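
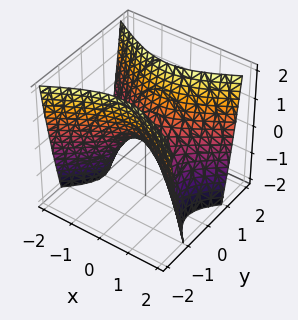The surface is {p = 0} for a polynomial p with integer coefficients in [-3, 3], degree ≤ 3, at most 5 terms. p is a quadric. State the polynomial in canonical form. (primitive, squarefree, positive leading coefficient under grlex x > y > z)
x^2 - 2*y^2 + z

First, the degree is 2 — a hyperbolic paraboloid; a quadric.
Then, symmetries: mirror symmetry y ↦ −y ⇒ only even powers of y; it's symmetric under x → −x, forcing even powers of x.
Then, observable constraints: it crosses the z-axis at the gridline z = 0; it meets the x-axis at x = 0 (among the integer gridlines); it crosses the y-axis at the gridline y = 0.
Finally, solving for integer coefficients yields p as stated.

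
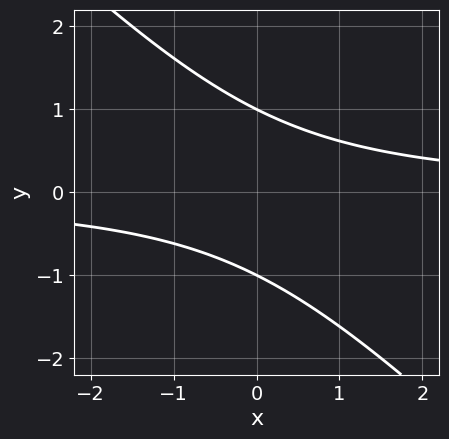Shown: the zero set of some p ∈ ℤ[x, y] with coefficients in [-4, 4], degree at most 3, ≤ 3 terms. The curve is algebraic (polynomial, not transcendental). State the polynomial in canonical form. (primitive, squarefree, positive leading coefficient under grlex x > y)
First, the degree is 2 — a generic line meets the curve in up to 2 points.
Next, checking where it meets the axes: the y-axis gridline crossings are at y ∈ {-1, 1}; it misses every integer gridline on the x-axis.
Finally, solving for integer coefficients yields p as stated.

x*y + y^2 - 1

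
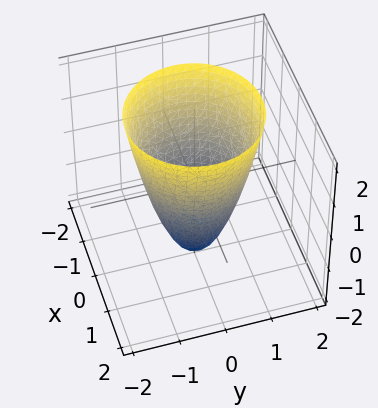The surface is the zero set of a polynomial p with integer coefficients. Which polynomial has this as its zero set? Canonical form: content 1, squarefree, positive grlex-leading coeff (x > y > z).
1. The degree is 2 — no degree-1 surface has this shape.
2. Symmetry: every cross-section ⟂ z is a circle, so x, y appear only via x² + y².
3. From the axis intercepts and sections: a circular section at z = 1 has radius between 1 and 2; among the integer gridlines, it crosses the y-axis at y ∈ {-1, 1}.
4. Assembling these constraints gives the stated polynomial.

2*x^2 + 2*y^2 - z - 2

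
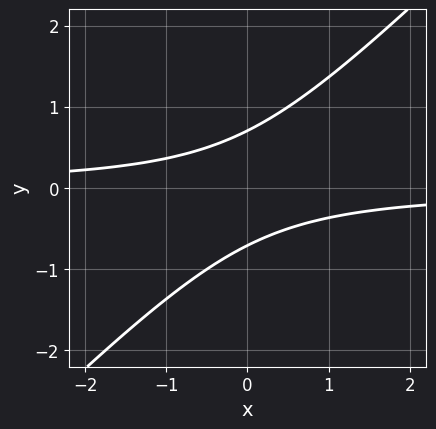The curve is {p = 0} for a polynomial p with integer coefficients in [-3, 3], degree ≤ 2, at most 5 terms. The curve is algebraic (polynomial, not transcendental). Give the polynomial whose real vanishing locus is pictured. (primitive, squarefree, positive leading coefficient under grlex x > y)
2*x*y - 2*y^2 + 1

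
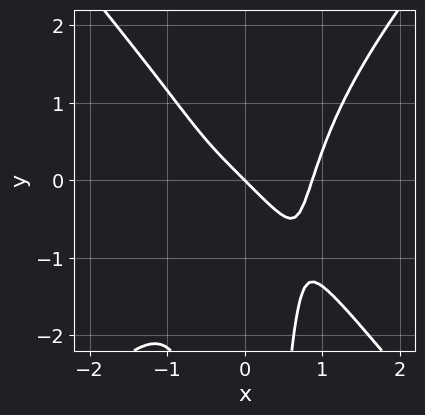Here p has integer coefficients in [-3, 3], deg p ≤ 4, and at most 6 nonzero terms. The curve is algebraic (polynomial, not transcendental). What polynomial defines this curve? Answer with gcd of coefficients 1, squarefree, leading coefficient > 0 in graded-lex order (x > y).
deg p = 4.
Observable constraints: it crosses the x-axis at the gridline x = 0; it meets the y-axis at y = 0 (among the integer gridlines).
Together with the visible shape, these determine p as stated.

3*x^4 - 2*x^2*y^2 - 2*x - 2*y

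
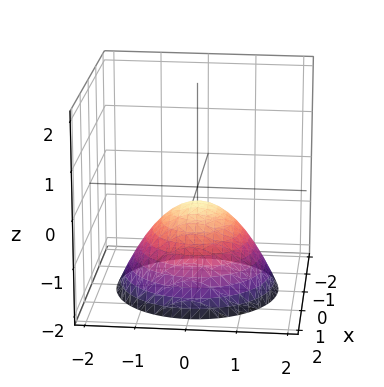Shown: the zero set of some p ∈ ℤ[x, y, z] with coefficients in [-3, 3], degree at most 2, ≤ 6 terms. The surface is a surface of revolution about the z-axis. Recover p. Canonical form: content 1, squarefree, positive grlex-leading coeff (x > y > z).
First, deg p = 2. The shape is more complex than any degree-1 surface.
Next, symmetries: rotational symmetry about the z-axis ⇒ p depends on x, y only through x² + y².
Next, from the visible intercepts: it misses every integer gridline on the y-axis; a circular section at z = -1 has radius exactly 1; the surface avoids every integer x-axis point in the box.
Finally, the integer polynomial consistent with all of this is the stated p.

2*x^2 + 2*y^2 + 3*z + 1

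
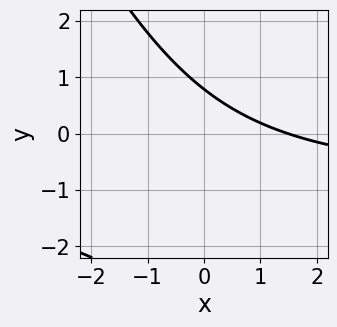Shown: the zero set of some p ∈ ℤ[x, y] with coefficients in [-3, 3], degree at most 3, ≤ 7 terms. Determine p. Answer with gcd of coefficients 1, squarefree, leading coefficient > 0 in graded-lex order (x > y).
2*x*y + y^2 + 2*x + 3*y - 3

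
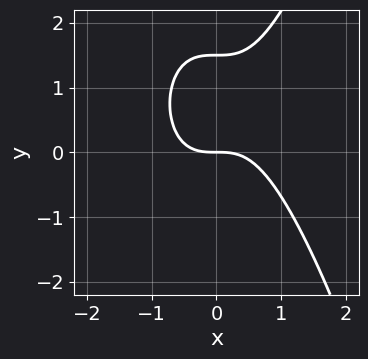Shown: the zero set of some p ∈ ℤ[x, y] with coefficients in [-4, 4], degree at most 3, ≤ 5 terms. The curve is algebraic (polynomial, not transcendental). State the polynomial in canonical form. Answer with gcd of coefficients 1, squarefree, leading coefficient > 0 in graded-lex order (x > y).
3*x^3 - 2*y^2 + 3*y

1. Degree: the shape is more complex than any degree-2 curve, so deg p = 3.
2. From the visible intercepts: it crosses the y-axis at the gridline y = 0; it meets the x-axis at x = 0 (among the integer gridlines).
3. The integer polynomial consistent with all of this is the stated p.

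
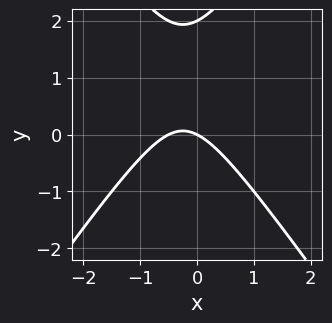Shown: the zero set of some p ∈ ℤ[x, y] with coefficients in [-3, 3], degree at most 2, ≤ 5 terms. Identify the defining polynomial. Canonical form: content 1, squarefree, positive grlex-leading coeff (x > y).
2*x^2 - y^2 + x + 2*y

deg p = 2. No degree-1 curve has this shape.
From the visible intercepts: it crosses the x-axis at the gridline x = 0; among the integer gridlines, it crosses the y-axis at y ∈ {0, 2}.
Assembling these constraints gives the stated polynomial.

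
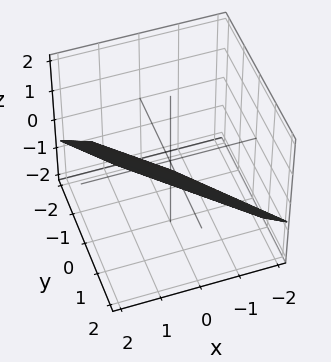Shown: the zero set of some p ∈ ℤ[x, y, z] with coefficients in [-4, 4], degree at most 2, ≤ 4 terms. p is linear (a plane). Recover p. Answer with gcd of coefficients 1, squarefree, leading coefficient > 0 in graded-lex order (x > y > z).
The degree is 1 — the surface is flat (a plane).
The integer polynomial consistent with all of this is the stated p.

3*x + 3*y - 3*z - 2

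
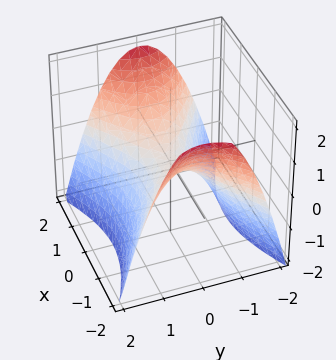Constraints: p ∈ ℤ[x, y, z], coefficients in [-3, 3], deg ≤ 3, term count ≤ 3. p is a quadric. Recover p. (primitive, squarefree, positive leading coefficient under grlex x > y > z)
(a) The degree is 2 — a hyperbolic paraboloid; a quadric.
(b) Symmetries: the y ↦ −y reflection is a symmetry, so y appears only in even powers; the x ↦ −x reflection is a symmetry, so x appears only in even powers.
(c) Reading off the gridlines: it meets the z-axis at z = 0 (among the integer gridlines); it crosses the x-axis at the gridline x = 0; it crosses the y-axis at the gridline y = 0.
(d) The integer polynomial consistent with all of this is the stated p.

x^2 - 2*y^2 - 2*z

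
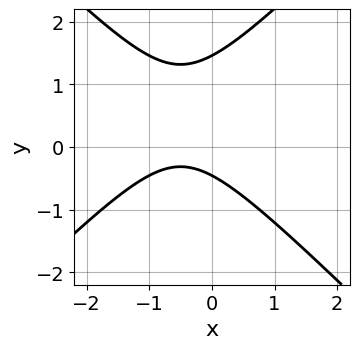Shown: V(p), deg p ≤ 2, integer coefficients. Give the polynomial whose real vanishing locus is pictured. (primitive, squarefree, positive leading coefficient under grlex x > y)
3*x^2 - 3*y^2 + 3*x + 3*y + 2

First, the degree is 2 — the shape is more complex than any degree-1 curve.
Then, from the axis intercepts and sections: the curve avoids every integer x-axis point in the box.
Finally, together with the visible shape, these determine p as stated.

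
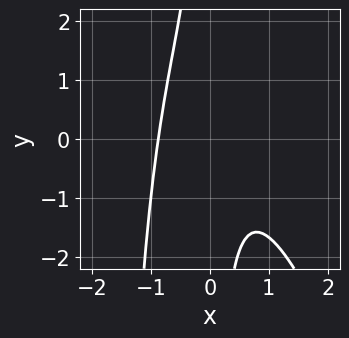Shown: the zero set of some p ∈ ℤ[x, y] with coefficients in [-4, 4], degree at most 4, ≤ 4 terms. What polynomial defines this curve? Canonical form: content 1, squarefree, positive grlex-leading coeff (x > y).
(a) The degree is 3 — no degree-2 curve has this shape.
(b) Checking where it meets the axes: no y-intercept at any integer in the box.
(c) The integer polynomial consistent with all of this is the stated p.

3*x^3 + x^2*y + 2*x*y + 2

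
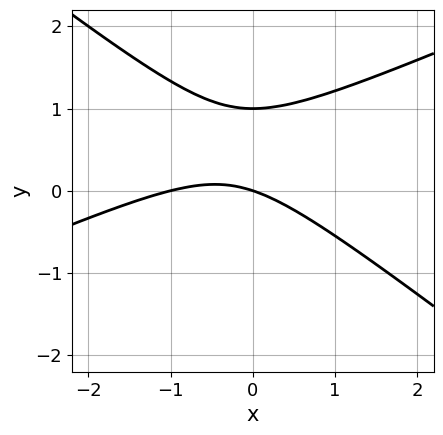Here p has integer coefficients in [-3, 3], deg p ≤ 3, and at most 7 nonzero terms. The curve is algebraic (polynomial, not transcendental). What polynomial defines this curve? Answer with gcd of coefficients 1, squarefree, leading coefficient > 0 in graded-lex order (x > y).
x^2 - x*y - 3*y^2 + x + 3*y

1. The degree is 2 — no degree-1 curve has this shape.
2. Checking where it meets the axes: the y-axis gridline crossings are at y ∈ {0, 1}; among the integer gridlines, it crosses the x-axis at x ∈ {-1, 0}.
3. The integer polynomial consistent with all of this is the stated p.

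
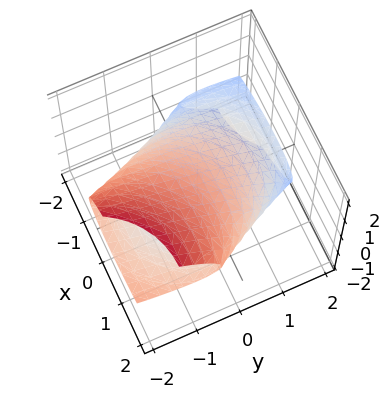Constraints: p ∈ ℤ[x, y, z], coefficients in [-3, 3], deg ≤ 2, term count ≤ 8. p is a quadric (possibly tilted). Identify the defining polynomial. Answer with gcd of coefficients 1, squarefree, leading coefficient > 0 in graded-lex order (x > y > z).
x^2 - 2*x*z + y^2 + 3*y*z + 3*z^2 - 2

1. deg p = 2. No degree-1 surface has this shape.
2. Matching integer coefficients to the picture gives p.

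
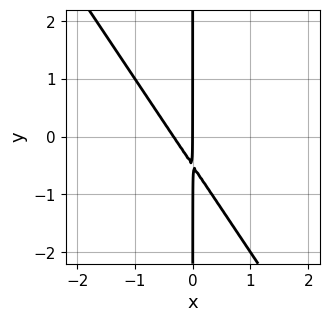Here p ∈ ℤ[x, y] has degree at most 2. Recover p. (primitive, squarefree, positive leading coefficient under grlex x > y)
3*x^2 + 2*x*y + x

1. deg p = 2. A generic line meets the curve in up to 2 points.
2. Against the integer gridlines: one x-axis crossing is at x = 0; every point of the y-axis in the box is on the curve.
3. The integer polynomial consistent with all of this is the stated p.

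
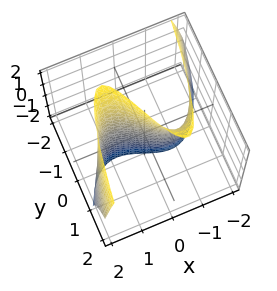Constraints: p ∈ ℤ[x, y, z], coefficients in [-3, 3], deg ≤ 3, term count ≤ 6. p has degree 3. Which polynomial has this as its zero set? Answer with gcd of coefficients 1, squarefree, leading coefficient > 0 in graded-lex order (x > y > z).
x^3 + y*z - 2*x - 3*y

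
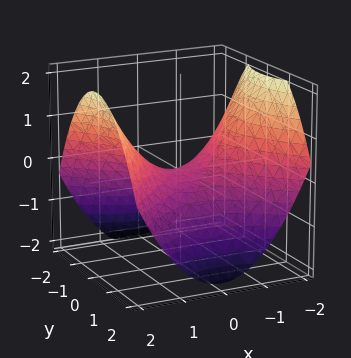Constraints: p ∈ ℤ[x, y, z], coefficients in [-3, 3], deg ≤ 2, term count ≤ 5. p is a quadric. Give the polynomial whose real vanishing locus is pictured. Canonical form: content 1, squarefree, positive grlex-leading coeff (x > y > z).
x^2 - y^2 - 2*z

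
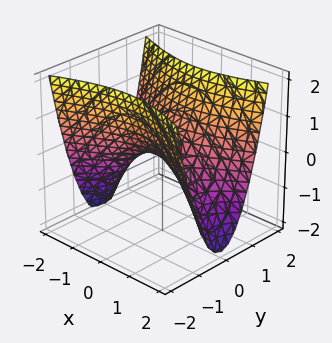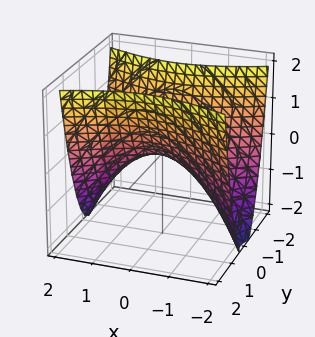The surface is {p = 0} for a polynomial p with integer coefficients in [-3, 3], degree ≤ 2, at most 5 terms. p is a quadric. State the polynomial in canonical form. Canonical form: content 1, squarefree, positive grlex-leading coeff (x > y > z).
x^2 - 3*y^2 + 2*z

(a) Degree: a saddle surface; a quadric, so deg p = 2.
(b) Symmetries: it's symmetric under y → −y, forcing even powers of y; mirror symmetry x ↦ −x ⇒ only even powers of x.
(c) Reading off the gridlines: one x-axis crossing is at x = 0; it meets the y-axis at y = 0 (among the integer gridlines); it crosses the z-axis at the gridline z = 0.
(d) Fitting integer coefficients to these (and the overall shape) gives p.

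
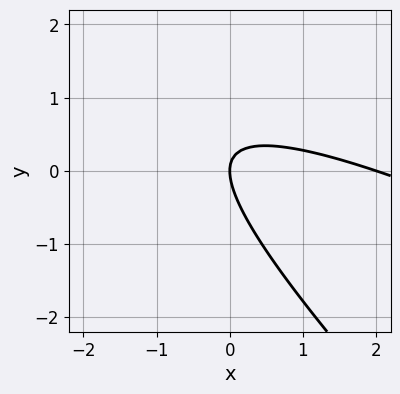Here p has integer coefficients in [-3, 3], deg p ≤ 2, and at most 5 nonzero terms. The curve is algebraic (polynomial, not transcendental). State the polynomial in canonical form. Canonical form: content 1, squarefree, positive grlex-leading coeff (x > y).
x^2 + 3*x*y + 2*y^2 - 2*x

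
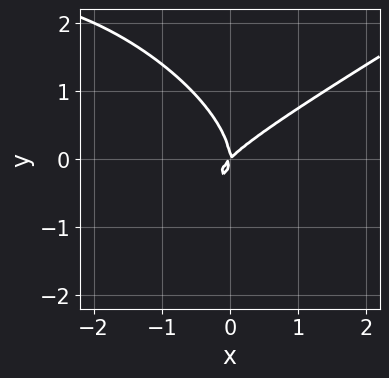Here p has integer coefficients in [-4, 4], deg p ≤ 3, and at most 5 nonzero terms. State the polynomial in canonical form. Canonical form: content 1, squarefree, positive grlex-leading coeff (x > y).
1. Degree: no degree-2 curve has this shape, so deg p = 3.
2. Reading off the gridlines: one x-axis crossing is at x = 0; it crosses the y-axis at the gridline y = 0.
3. Assembling these constraints gives the stated polynomial.

x^3 - x*y^2 - 3*y^3 + 3*x^2 - 3*x*y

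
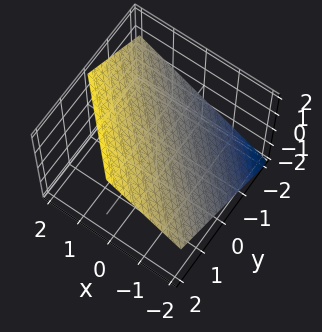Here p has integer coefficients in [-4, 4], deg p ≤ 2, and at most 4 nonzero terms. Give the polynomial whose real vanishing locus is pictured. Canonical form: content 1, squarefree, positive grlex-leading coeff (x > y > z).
2*x + 2*y - 3*z + 2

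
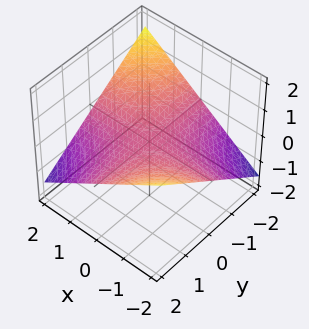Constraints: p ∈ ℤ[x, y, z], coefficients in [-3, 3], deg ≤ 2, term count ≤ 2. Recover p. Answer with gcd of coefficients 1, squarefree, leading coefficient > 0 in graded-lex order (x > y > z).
x*y + 3*z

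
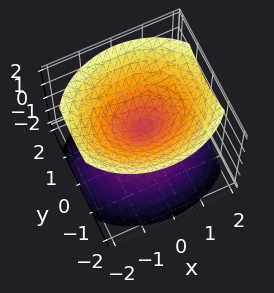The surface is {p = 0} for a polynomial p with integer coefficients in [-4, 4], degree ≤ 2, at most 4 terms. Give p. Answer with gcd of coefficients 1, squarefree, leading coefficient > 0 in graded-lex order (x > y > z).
2*x^2 + 3*y^2 - 3*z^2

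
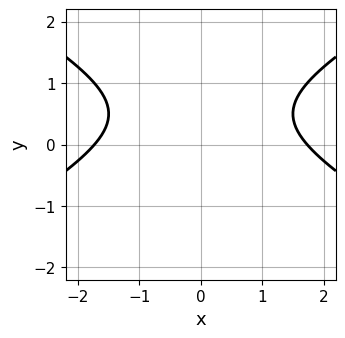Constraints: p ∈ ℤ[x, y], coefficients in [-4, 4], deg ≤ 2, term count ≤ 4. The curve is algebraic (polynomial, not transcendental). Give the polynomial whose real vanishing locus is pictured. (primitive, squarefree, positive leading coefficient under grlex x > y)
1. deg p = 2.
2. Symmetries: mirror symmetry x ↦ −x ⇒ only even powers of x.
3. From the visible intercepts: it misses every integer gridline on the y-axis.
4. Matching integer coefficients to the picture gives p.

x^2 - 3*y^2 + 3*y - 3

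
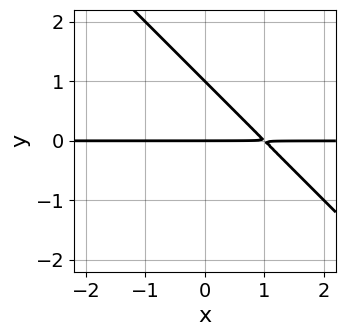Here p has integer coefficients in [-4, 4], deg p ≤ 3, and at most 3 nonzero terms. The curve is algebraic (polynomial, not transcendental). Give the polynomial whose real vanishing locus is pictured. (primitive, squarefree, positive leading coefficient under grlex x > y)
x*y + y^2 - y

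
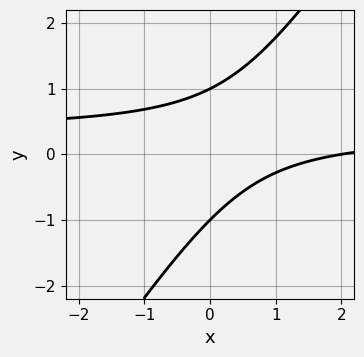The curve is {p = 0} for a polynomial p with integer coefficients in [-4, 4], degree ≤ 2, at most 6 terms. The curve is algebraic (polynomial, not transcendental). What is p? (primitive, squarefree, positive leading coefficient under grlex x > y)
deg p = 2. The shape is more complex than any degree-1 curve.
From the axis intercepts and sections: one x-axis crossing is at x = 2; among the integer gridlines, it crosses the y-axis at y ∈ {-1, 1}.
Fitting integer coefficients to these (and the overall shape) gives p.

3*x*y - 2*y^2 - x + 2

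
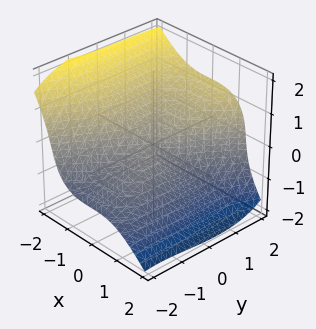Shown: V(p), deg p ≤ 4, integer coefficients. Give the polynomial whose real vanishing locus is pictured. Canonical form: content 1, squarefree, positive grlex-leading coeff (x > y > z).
3*x^3 - y^3 + y^2*z + 3*z^3 - y*z

First, deg p = 3. The shape is more complex than any degree-2 surface.
Next, from the visible intercepts: it crosses the x-axis at the gridline x = 0; one y-axis crossing is at y = 0.
Finally, together with the visible shape, these determine p as stated.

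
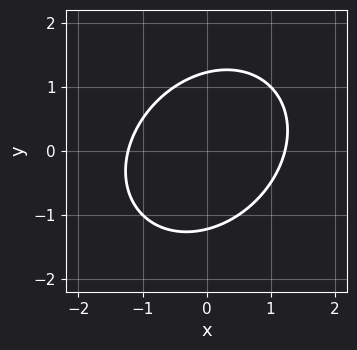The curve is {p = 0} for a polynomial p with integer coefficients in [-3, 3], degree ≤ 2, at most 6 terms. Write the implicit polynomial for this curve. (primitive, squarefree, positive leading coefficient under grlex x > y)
(a) deg p = 2. A generic line meets the curve in up to 2 points.
(b) Solving for integer coefficients yields p as stated.

2*x^2 - x*y + 2*y^2 - 3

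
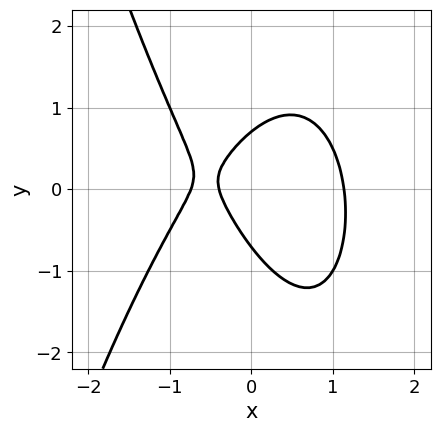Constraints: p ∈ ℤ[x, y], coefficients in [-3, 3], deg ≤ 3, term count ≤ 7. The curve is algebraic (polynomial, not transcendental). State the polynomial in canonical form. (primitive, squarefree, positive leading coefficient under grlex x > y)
The degree is 3 — a generic line meets the curve in up to 3 points.
The integer polynomial consistent with all of this is the stated p.

3*x^3 + x*y + 2*y^2 - 3*x - 1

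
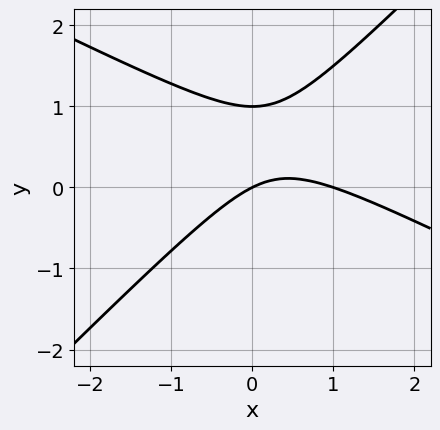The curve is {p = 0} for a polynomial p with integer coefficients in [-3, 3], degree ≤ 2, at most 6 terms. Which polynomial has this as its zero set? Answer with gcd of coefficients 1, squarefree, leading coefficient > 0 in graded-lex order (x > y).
(a) Degree: the shape is more complex than any degree-1 curve, so deg p = 2.
(b) From the axis intercepts and sections: the x-axis gridline crossings are at x ∈ {0, 1}; among the integer gridlines, it crosses the y-axis at y ∈ {0, 1}.
(c) Together with the visible shape, these determine p as stated.

x^2 + x*y - 2*y^2 - x + 2*y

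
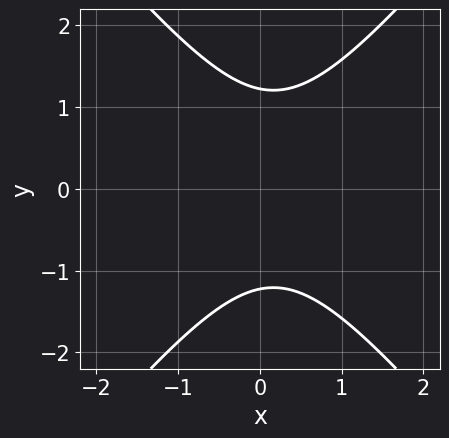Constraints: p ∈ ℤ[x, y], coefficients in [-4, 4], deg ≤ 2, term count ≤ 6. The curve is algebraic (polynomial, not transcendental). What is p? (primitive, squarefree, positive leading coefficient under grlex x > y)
3*x^2 - 2*y^2 - x + 3

(a) deg p = 2. The shape is more complex than any degree-1 curve.
(b) Symmetries: it's symmetric under y → −y, forcing even powers of y.
(c) From the visible intercepts: the curve avoids every integer x-axis point in the box.
(d) Putting this together gives p.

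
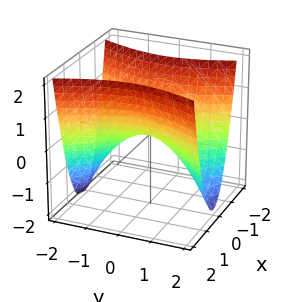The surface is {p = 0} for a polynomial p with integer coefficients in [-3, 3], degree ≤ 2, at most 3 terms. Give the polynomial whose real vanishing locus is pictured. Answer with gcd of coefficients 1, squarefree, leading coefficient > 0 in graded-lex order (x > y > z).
1. The degree is 2 — a hyperbolic paraboloid; a quadric.
2. Symmetries: the y ↦ −y reflection is a symmetry, so y appears only in even powers; it's symmetric under x → −x, forcing even powers of x.
3. From the axis intercepts and sections: it meets the z-axis at z = 0 (among the integer gridlines); it meets the y-axis at y = 0 (among the integer gridlines); one x-axis crossing is at x = 0.
4. Putting this together gives p.

3*x^2 - y^2 - 2*z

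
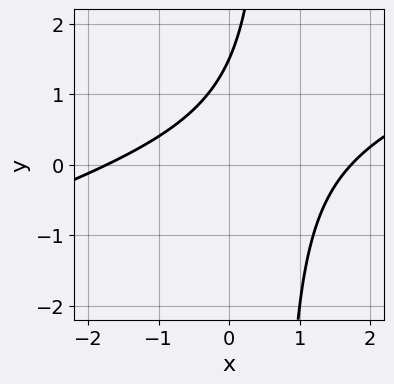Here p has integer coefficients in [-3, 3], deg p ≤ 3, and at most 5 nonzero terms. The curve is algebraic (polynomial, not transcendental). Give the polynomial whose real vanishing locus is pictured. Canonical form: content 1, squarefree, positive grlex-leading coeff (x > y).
First, degree: a generic line meets the curve in up to 2 points, so deg p = 2.
Finally, matching integer coefficients to the picture gives p.

x^2 - 3*x*y + 2*y - 3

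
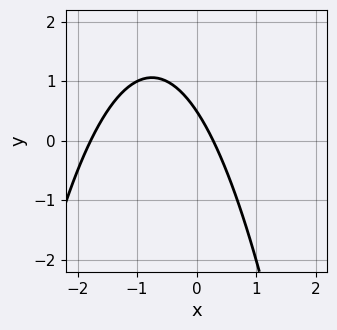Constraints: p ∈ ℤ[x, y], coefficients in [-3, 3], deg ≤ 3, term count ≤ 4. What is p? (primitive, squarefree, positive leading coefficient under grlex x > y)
2*x^2 + 3*x + 2*y - 1

(a) deg p = 2.
(b) The integer polynomial consistent with all of this is the stated p.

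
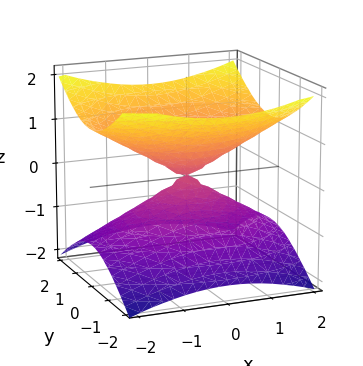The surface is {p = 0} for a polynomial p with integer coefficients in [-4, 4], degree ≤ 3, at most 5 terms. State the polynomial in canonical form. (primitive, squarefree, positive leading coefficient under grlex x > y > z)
x^2 + 2*y^2 - 3*z^2

First, degree: two nappes meeting at a single point; a quadric, so deg p = 2.
Then, symmetries: mirror symmetry x ↦ −x ⇒ only even powers of x; mirror symmetry y ↦ −y ⇒ only even powers of y; mirror symmetry z ↦ −z ⇒ only even powers of z.
Next, checking where it meets the axes: one y-axis crossing is at y = 0; it meets the z-axis at z = 0 (among the integer gridlines); it meets the x-axis at x = 0 (among the integer gridlines).
Finally, fitting integer coefficients to these (and the overall shape) gives p.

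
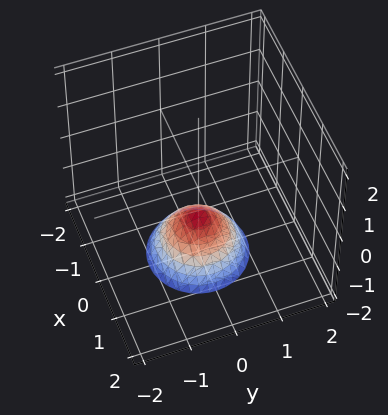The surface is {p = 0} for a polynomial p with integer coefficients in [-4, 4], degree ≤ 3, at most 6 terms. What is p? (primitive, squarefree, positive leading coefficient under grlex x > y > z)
1. The degree is 2 — no degree-1 surface has this shape.
2. Symmetries: the surface is invariant under rotation about z: p = q(x² + y², z).
3. Against the integer gridlines: no y-intercept at any integer in the box; a circular section at z = -2 has radius exactly 1; the surface avoids every integer x-axis point in the box.
4. The integer polynomial consistent with all of this is the stated p.

x^2 + y^2 + z + 1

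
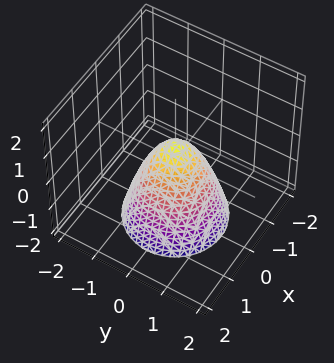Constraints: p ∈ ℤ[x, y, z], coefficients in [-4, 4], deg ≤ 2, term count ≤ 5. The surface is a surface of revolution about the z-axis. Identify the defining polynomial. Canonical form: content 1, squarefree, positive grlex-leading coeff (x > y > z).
3*x^2 + 3*y^2 + 2*z - 1

First, deg p = 2. A generic line meets the surface in up to 2 points.
Next, symmetry: the surface is invariant under rotation about z: p = q(x² + y², z).
Next, against the integer gridlines: a circular section at z = -2 has radius between 1 and 2.
Finally, putting this together gives p.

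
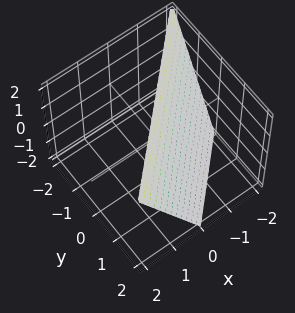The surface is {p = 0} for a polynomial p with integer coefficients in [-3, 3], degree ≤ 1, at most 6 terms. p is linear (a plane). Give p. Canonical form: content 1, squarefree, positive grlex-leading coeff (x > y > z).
1. deg p = 1. The surface is flat (a plane).
2. From the axis intercepts and sections: one x-axis crossing is at x = -1; one z-axis crossing is at z = 2; one y-axis crossing is at y = 1.
3. Solving for integer coefficients yields p as stated.

2*x - 2*y - z + 2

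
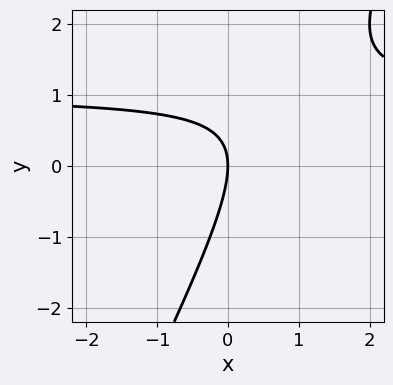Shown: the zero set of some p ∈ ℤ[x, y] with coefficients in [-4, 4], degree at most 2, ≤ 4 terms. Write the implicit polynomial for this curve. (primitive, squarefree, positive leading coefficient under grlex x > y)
2*x*y - y^2 - 2*x

deg p = 2.
Observable constraints: it crosses the y-axis at the gridline y = 0; one x-axis crossing is at x = 0.
Assembling these constraints gives the stated polynomial.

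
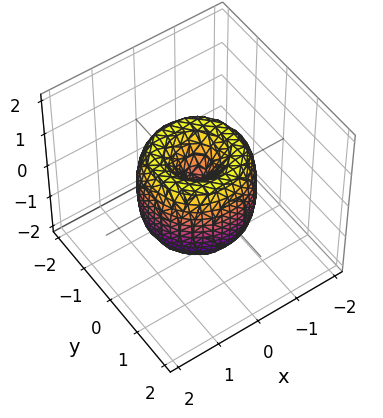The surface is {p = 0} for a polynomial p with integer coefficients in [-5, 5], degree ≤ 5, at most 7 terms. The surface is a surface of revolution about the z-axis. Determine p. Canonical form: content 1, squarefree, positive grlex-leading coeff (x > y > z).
First, the degree is 4 — a generic line meets the surface in up to 4 points.
Then, symmetries: the z-axis is an axis of rotation, so x and y enter only as x² + y².
Then, from the axis intercepts and sections: it crosses the y-axis at the gridline y = 0; a circular section at z = 1 has radius between 0 and 1.
Finally, together with the visible shape, these determine p as stated.

2*x^4 + 4*x^2*y^2 + 2*y^4 - 3*x^2 - 3*y^2 + z^2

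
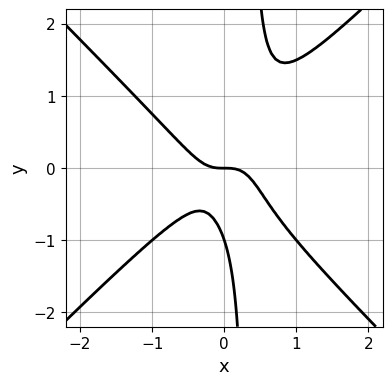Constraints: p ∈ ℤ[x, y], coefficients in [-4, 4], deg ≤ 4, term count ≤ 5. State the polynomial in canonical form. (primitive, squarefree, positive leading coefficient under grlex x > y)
First, degree: a generic line meets the curve in up to 3 points, so deg p = 3.
Then, from the visible intercepts: it crosses the x-axis at the gridline x = 0; the y-axis gridline crossings are at y ∈ {-1, 0}.
Finally, these observations pin down the coefficients.

3*x^3 - 3*x*y^2 + y^2 + y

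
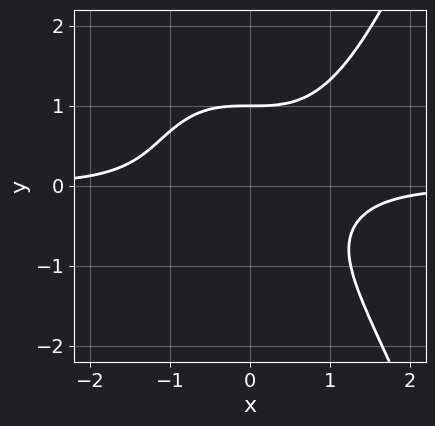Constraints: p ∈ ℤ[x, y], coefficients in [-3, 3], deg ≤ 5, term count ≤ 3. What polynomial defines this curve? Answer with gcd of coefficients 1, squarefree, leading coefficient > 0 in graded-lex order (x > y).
1. The degree is 4 — the shape is more complex than any degree-3 curve.
2. Observable constraints: one y-axis crossing is at y = 1; the curve avoids every integer x-axis point in the box.
3. The integer polynomial consistent with all of this is the stated p.

x^3*y - y^3 + 1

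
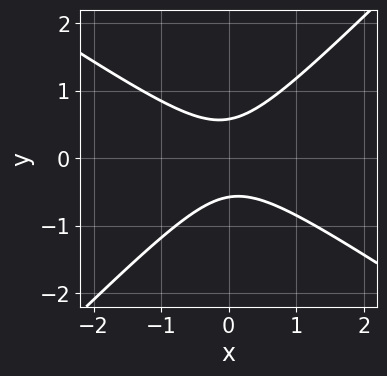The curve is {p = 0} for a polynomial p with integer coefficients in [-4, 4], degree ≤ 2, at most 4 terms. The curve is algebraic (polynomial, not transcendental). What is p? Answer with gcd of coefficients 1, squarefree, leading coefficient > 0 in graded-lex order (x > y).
2*x^2 + x*y - 3*y^2 + 1

1. Degree: the shape is more complex than any degree-1 curve, so deg p = 2.
2. From the visible intercepts: no x-intercept at any integer in the box.
3. Fitting integer coefficients to these (and the overall shape) gives p.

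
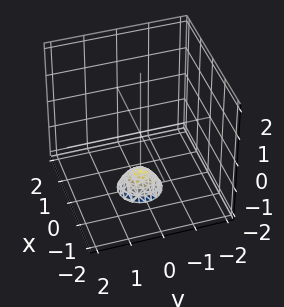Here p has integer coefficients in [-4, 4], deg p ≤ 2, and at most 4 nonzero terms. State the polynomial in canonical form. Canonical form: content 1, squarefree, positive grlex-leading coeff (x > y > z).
3*x^2 + 3*y^2 + 2*z + 3

First, degree: a generic line meets the surface in up to 2 points, so deg p = 2.
Then, by symmetry, the surface is invariant under rotation about z: p = q(x² + y², z).
Then, from the axis intercepts and sections: a circular section at z = -2 has radius between 0 and 1; it misses every integer gridline on the y-axis.
Finally, putting this together gives p.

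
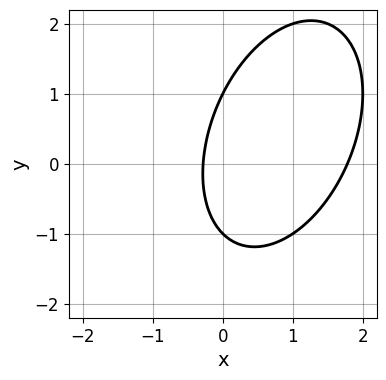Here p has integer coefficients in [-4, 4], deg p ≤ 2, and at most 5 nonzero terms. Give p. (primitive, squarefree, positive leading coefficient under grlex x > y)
2*x^2 - x*y + y^2 - 3*x - 1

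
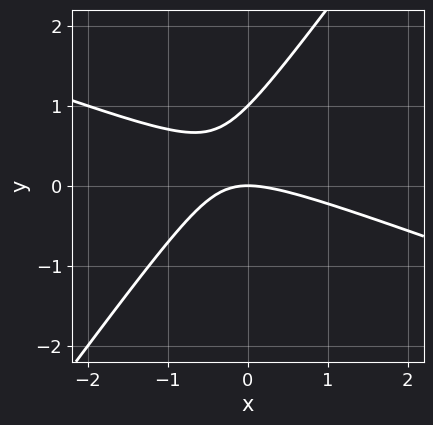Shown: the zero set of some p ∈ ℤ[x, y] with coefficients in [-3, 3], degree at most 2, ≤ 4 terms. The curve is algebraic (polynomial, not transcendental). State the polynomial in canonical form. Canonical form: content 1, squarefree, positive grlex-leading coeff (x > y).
First, deg p = 2. A generic line meets the curve in up to 2 points.
Then, against the integer gridlines: among the integer gridlines, it crosses the y-axis at y ∈ {0, 1}; one x-axis crossing is at x = 0.
Finally, solving for integer coefficients yields p as stated.

x^2 + 2*x*y - 2*y^2 + 2*y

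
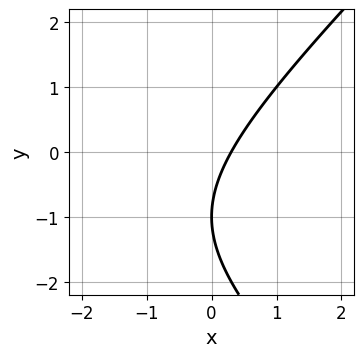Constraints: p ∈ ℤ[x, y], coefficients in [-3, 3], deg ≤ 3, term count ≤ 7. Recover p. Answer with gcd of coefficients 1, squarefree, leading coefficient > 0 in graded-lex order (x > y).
The degree is 2 — a generic line meets the curve in up to 2 points.
Checking where it meets the axes: one y-axis crossing is at y = -1.
The integer polynomial consistent with all of this is the stated p.

x^2 - y^2 + 3*x - 2*y - 1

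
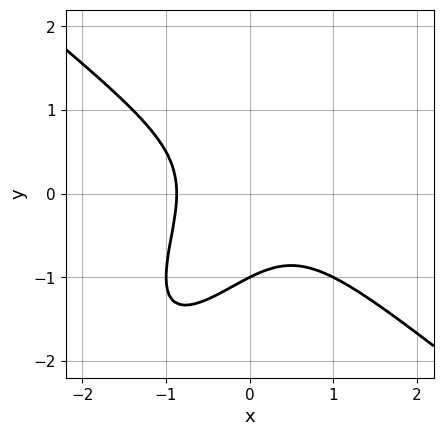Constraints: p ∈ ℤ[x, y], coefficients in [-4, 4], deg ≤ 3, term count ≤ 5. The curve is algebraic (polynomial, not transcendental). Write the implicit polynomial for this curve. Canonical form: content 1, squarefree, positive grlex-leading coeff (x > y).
3*x^3 - 3*x*y^2 + 2*y^3 + 2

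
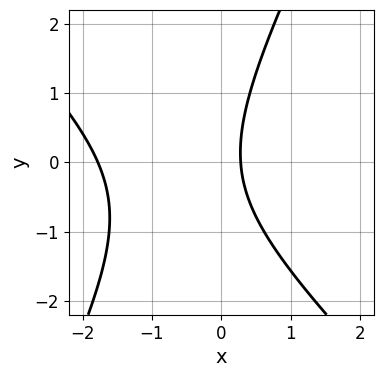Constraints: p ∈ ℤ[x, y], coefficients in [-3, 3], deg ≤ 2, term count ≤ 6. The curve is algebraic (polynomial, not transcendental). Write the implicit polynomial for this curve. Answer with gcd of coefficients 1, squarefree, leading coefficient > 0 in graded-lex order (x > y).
2*x^2 + x*y - y^2 + 3*x - 1

1. deg p = 2. A generic line meets the curve in up to 2 points.
2. From the axis intercepts and sections: it misses every integer gridline on the y-axis.
3. Solving for integer coefficients yields p as stated.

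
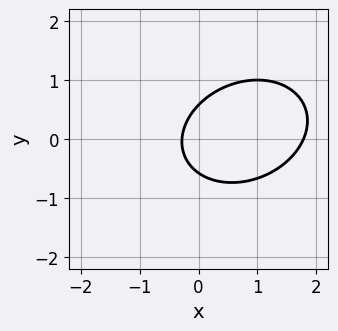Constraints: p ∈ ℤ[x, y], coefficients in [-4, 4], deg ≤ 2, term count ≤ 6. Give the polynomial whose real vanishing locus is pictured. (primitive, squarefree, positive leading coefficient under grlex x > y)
Degree: a generic line meets the curve in up to 2 points, so deg p = 2.
Matching integer coefficients to the picture gives p.

2*x^2 - x*y + 3*y^2 - 3*x - 1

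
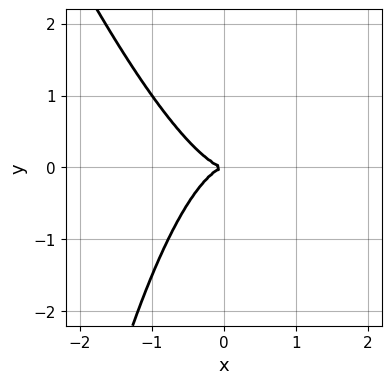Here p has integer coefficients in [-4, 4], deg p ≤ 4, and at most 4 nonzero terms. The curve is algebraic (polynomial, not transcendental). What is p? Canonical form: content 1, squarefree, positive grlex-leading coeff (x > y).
3*x^3 + x^2*y + 2*y^2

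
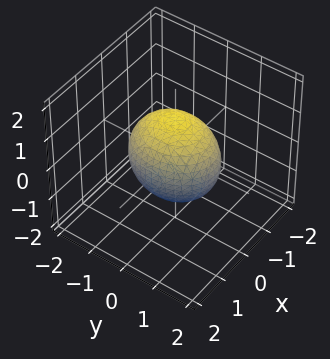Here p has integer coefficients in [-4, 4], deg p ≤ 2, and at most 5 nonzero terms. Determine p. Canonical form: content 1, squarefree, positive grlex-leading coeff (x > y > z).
3*x^2 + 2*y^2 + 2*z^2 - 3

Degree: bounded and convex; a quadric, so deg p = 2.
Symmetries: mirror symmetry z ↦ −z ⇒ only even powers of z; the x ↦ −x reflection is a symmetry, so x appears only in even powers; it's symmetric under y → −y, forcing even powers of y.
Reading off the gridlines: the x-axis gridline crossings are at x ∈ {-1, 1}.
The integer polynomial consistent with all of this is the stated p.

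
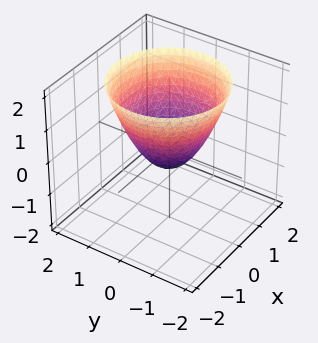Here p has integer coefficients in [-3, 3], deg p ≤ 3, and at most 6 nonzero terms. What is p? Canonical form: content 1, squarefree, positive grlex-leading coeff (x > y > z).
2*x^2 + 2*y^2 - 2*z - 1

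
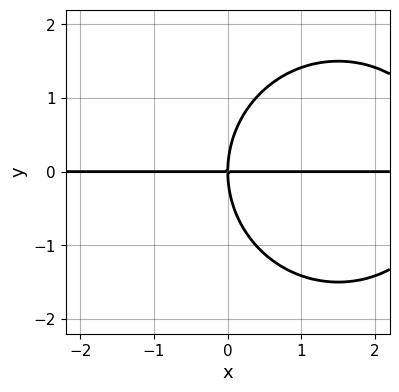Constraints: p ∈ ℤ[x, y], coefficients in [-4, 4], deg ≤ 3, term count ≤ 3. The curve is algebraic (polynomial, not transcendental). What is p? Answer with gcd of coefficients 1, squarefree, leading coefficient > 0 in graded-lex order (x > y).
x^2*y + y^3 - 3*x*y

1. deg p = 3. A generic line meets the curve in up to 3 points.
2. From the visible intercepts: it crosses the y-axis at the gridline y = 0; the visible x-axis segment lies entirely on the curve.
3. Solving for integer coefficients yields p as stated.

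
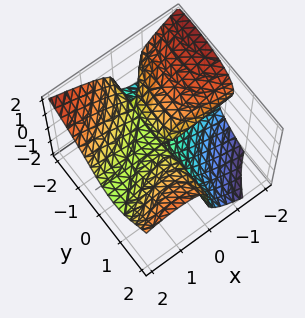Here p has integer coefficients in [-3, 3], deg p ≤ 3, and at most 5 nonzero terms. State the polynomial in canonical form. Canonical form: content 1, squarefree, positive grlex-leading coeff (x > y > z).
First, deg p = 3.
Then, from the axis intercepts and sections: one z-axis crossing is at z = 0; every point of the y-axis in the box is on the surface; the visible x-axis segment lies entirely on the surface.
Finally, these observations pin down the coefficients.

2*x^2*y - 2*x*y^2 + 3*z^3 - 2*x*y + 3*x*z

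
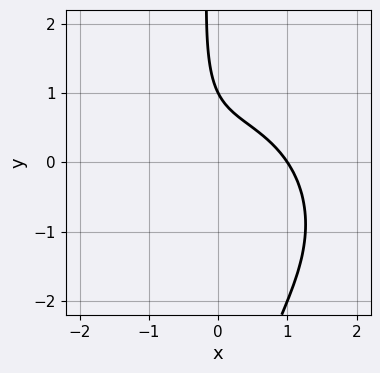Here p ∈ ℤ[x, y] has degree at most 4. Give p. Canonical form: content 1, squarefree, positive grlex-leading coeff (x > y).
x^3 + x*y^2 + x*y + y - 1

1. Degree: no degree-2 curve has this shape, so deg p = 3.
2. Against the integer gridlines: it meets the y-axis at y = 1 (among the integer gridlines); it crosses the x-axis at the gridline x = 1.
3. Together with the visible shape, these determine p as stated.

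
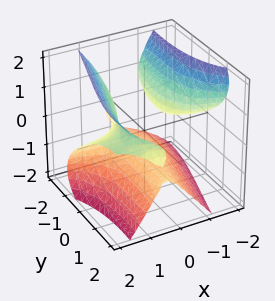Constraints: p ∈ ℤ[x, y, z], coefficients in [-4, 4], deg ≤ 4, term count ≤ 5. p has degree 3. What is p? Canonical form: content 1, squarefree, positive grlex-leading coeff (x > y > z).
First, the picture has 2 separate pieces. They look like related sheets of one shape, so recover p as a whole.
Then, deg p = 3. No degree-2 surface has this shape.
Then, from the visible intercepts: the surface avoids every integer y-axis point in the box; no x-intercept at any integer in the box.
Finally, the integer polynomial consistent with all of this is the stated p.

2*x^2*y - 3*x^2*z - x*y^2 + 2*z^3 + 1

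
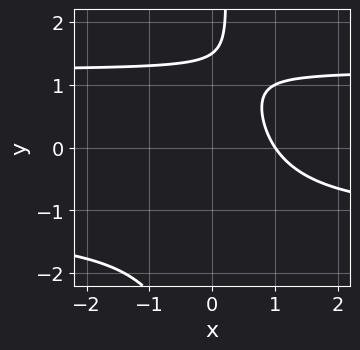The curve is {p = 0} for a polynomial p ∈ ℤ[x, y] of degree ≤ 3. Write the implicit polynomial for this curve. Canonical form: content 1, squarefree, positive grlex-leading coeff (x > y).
(a) deg p = 3.
(b) Reading off the gridlines: it crosses the x-axis at the gridline x = 1.
(c) Together with the visible shape, these determine p as stated.

2*x*y^2 - 3*x - 2*y + 3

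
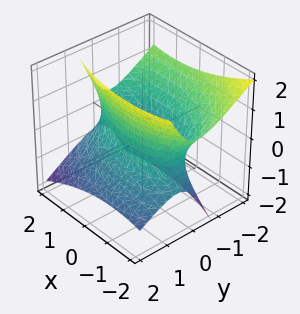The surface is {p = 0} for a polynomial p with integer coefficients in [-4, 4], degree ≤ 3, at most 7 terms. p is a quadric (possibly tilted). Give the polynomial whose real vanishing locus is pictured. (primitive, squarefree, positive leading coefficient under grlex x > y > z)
x^2 + x*y + 3*y^2 + 3*y*z - 2*z^2 - 3

First, degree: a generic line meets the surface in up to 2 points, so deg p = 2.
Then, against the integer gridlines: the surface avoids every integer z-axis point in the box; among the integer gridlines, it crosses the y-axis at y ∈ {-1, 1}.
Finally, together with the visible shape, these determine p as stated.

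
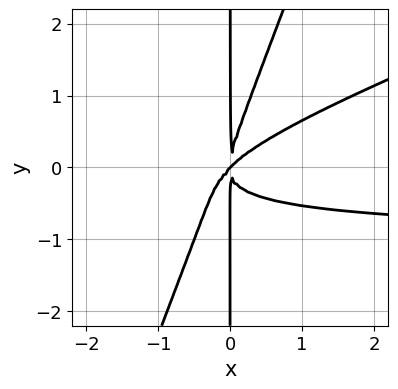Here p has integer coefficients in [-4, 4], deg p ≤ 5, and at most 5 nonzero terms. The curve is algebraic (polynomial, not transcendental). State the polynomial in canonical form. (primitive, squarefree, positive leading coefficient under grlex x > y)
(a) The degree is 4 — no degree-3 curve has this shape.
(b) Observable constraints: the visible y-axis segment lies entirely on the curve; it crosses the x-axis at the gridline x = 0.
(c) Matching integer coefficients to the picture gives p.

x^3*y - 3*x^2*y^2 + x*y^3 + x^3 - x^2*y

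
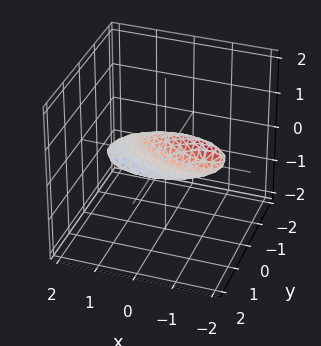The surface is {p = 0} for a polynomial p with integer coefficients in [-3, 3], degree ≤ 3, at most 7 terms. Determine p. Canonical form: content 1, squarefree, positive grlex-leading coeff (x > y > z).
x^2 + 2*x*y + 2*x*z + 3*y^2 + 3*z^2 - 1

First, the degree is 2 — a generic line meets the surface in up to 2 points.
Next, observable constraints: among the integer gridlines, it crosses the x-axis at x ∈ {-1, 1}.
Finally, fitting integer coefficients to these (and the overall shape) gives p.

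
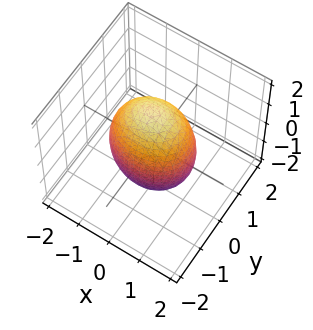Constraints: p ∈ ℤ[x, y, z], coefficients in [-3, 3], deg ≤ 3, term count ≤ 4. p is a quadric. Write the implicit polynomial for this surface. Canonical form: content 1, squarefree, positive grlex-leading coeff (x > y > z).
2*x^2 + 3*y^2 + z^2 - 3

The degree is 2 — bounded and convex; a quadric.
Symmetries: it's symmetric under x → −x, forcing even powers of x; it's symmetric under y → −y, forcing even powers of y; it's symmetric under z → −z, forcing even powers of z.
Reading off the gridlines: the y-axis gridline crossings are at y ∈ {-1, 1}.
Fitting integer coefficients to these (and the overall shape) gives p.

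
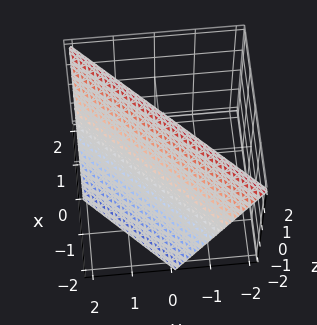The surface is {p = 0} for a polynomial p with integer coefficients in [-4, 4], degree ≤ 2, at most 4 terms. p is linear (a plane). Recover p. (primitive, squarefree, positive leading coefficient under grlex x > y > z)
1. Degree: the surface is flat (a plane), so deg p = 1.
2. From the visible intercepts: it meets the y-axis at y = 1 (among the integer gridlines); it crosses the z-axis at the gridline z = 2.
3. Together with the visible shape, these determine p as stated.

2*x - 2*y - z + 2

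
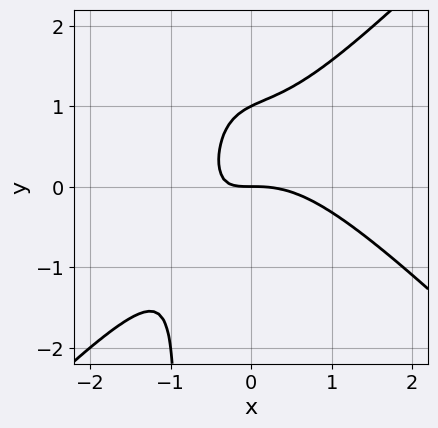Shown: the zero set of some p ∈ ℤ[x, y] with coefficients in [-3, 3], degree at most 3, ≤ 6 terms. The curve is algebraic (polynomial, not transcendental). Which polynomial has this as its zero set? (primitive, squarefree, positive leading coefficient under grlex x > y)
First, the degree is 3 — a generic line meets the curve in up to 3 points.
Next, from the axis intercepts and sections: it crosses the x-axis at the gridline x = 0; the y-axis gridline crossings are at y ∈ {0, 1}.
Finally, the integer polynomial consistent with all of this is the stated p.

2*x^3 - 2*x*y^2 + 3*x*y - 2*y^2 + 2*y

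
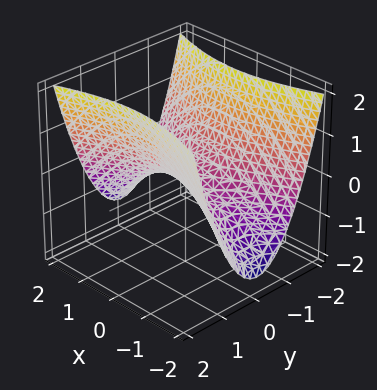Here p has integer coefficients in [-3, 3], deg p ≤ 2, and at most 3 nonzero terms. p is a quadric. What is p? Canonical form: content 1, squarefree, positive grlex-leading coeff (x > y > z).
x^2 - 3*y^2 + 3*z

deg p = 2. A saddle surface; a quadric.
Symmetries: mirror symmetry y ↦ −y ⇒ only even powers of y; mirror symmetry x ↦ −x ⇒ only even powers of x.
Observable constraints: one y-axis crossing is at y = 0; it crosses the z-axis at the gridline z = 0; it crosses the x-axis at the gridline x = 0.
These observations pin down the coefficients.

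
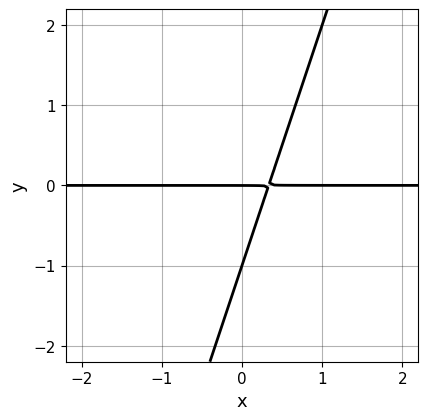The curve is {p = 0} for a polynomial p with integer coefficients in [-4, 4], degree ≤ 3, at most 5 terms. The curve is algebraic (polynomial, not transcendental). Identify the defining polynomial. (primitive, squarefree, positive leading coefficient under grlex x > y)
1. Degree: a generic line meets the curve in up to 2 points, so deg p = 2.
2. Against the integer gridlines: every point of the x-axis in the box is on the curve; the y-axis gridline crossings are at y ∈ {-1, 0}.
3. Putting this together gives p.

3*x*y - y^2 - y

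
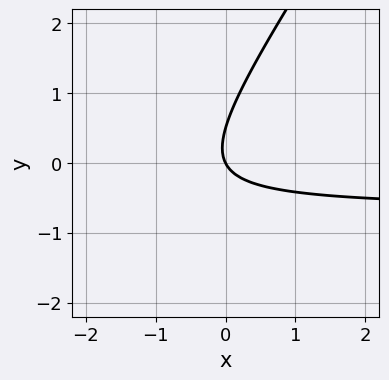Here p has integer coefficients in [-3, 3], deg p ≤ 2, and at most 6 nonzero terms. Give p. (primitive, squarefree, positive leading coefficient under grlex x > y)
3*x*y - 2*y^2 + 2*x + y

Degree: no degree-1 curve has this shape, so deg p = 2.
From the axis intercepts and sections: it meets the y-axis at y = 0 (among the integer gridlines); it crosses the x-axis at the gridline x = 0.
Assembling these constraints gives the stated polynomial.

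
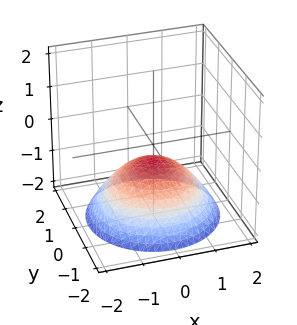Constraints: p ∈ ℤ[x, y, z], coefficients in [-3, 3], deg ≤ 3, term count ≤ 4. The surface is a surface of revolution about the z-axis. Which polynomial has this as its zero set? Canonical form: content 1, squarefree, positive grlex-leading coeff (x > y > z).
x^2 + y^2 + 2*z + 1

1. The degree is 2 — the shape is more complex than any degree-1 surface.
2. Symmetries: every cross-section ⟂ z is a circle, so x, y appear only via x² + y².
3. Against the integer gridlines: no x-intercept at any integer in the box; the surface avoids every integer y-axis point in the box.
4. Putting this together gives p.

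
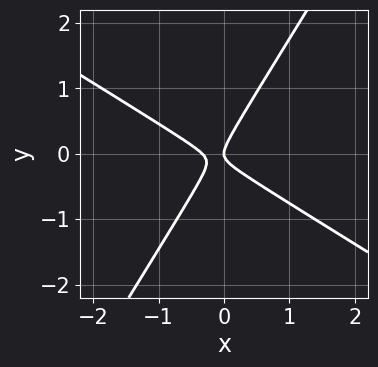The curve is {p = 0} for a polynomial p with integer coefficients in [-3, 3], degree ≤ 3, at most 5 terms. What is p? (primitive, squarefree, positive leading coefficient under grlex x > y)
First, the degree is 2 — a generic line meets the curve in up to 2 points.
Next, from the axis intercepts and sections: it meets the y-axis at y = 0 (among the integer gridlines); it crosses the x-axis at the gridline x = 0.
Finally, these observations pin down the coefficients.

3*x^2 + 3*x*y - 3*y^2 + x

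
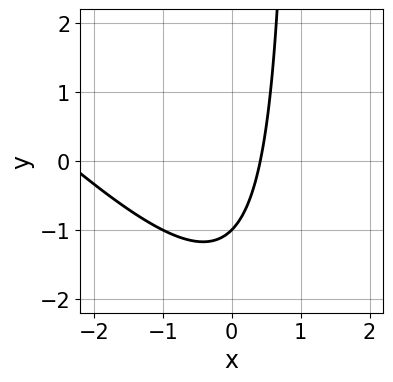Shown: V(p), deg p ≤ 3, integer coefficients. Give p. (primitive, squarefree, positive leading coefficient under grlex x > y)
x^2 + x*y + 2*x - y - 1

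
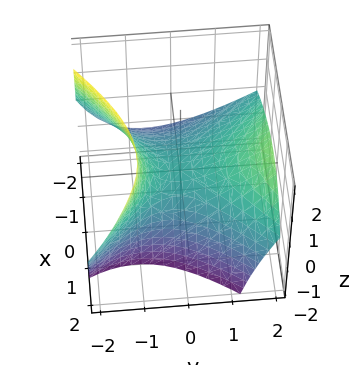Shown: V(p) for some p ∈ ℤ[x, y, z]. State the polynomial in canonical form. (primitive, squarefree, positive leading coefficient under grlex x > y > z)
x^2 - x*z - y^2 + y*z + 2*z

Degree: the shape is more complex than any degree-1 surface, so deg p = 2.
Reading off the gridlines: it meets the y-axis at y = 0 (among the integer gridlines); it meets the x-axis at x = 0 (among the integer gridlines).
Solving for integer coefficients yields p as stated.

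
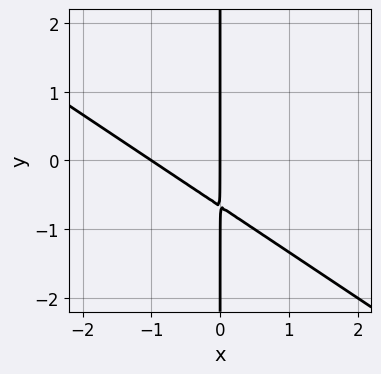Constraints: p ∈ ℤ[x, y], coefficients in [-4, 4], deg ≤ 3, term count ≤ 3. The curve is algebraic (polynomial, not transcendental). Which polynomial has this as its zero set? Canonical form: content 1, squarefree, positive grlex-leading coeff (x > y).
2*x^2 + 3*x*y + 2*x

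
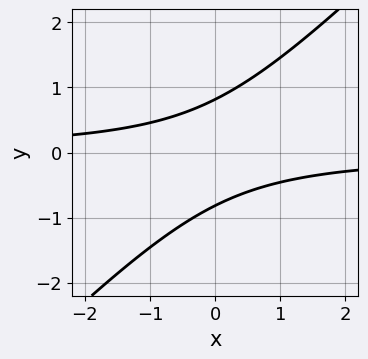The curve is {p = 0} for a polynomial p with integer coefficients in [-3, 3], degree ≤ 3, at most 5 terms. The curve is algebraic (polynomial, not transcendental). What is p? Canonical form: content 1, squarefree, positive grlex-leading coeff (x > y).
(a) deg p = 2. No degree-1 curve has this shape.
(b) From the visible intercepts: it misses every integer gridline on the x-axis.
(c) Fitting integer coefficients to these (and the overall shape) gives p.

3*x*y - 3*y^2 + 2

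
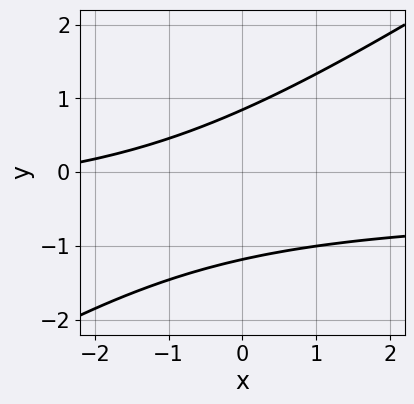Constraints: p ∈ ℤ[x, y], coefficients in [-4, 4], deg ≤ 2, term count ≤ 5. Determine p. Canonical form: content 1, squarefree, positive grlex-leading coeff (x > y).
(a) deg p = 2.
(b) Observable constraints: no x-intercept at any integer in the box.
(c) The integer polynomial consistent with all of this is the stated p.

2*x*y - 3*y^2 + x - y + 3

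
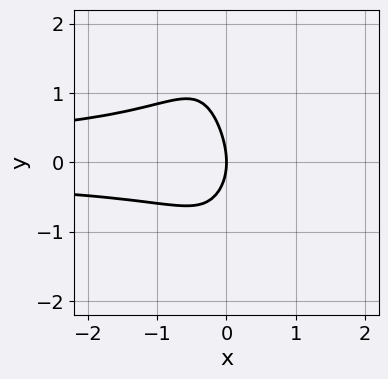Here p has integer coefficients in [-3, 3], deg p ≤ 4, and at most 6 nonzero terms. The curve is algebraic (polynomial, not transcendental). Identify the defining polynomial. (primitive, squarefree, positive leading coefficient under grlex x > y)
(a) Degree: a generic line meets the curve in up to 4 points, so deg p = 4.
(b) Reading off the gridlines: it meets the x-axis at x = 0 (among the integer gridlines); it crosses the y-axis at the gridline y = 0.
(c) Together with the visible shape, these determine p as stated.

3*x^2*y^2 + x*y + y^2 + 2*x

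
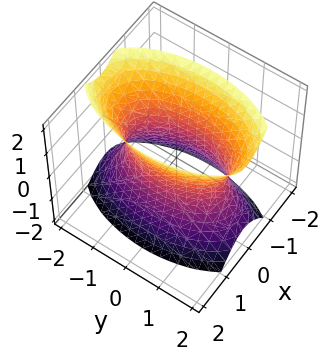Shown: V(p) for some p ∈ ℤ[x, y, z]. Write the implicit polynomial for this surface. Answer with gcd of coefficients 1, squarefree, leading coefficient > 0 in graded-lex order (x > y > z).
3*x^2 + y^2 - z^2 - 2

1. Degree: one connected sheet with a waist; a quadric, so deg p = 2.
2. Symmetries: mirror symmetry x ↦ −x ⇒ only even powers of x; mirror symmetry y ↦ −y ⇒ only even powers of y; it's symmetric under z → −z, forcing even powers of z.
3. Reading off the gridlines: the surface avoids every integer z-axis point in the box.
4. Fitting integer coefficients to these (and the overall shape) gives p.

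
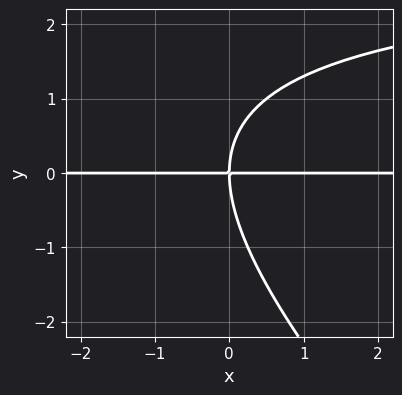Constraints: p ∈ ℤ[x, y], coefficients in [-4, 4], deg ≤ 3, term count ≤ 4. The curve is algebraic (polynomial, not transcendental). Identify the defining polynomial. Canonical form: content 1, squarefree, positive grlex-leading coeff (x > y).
First, degree: the shape is more complex than any degree-2 curve, so deg p = 3.
Then, observable constraints: the visible x-axis segment lies entirely on the curve; one y-axis crossing is at y = 0.
Finally, solving for integer coefficients yields p as stated.

x*y^2 + y^3 - 3*x*y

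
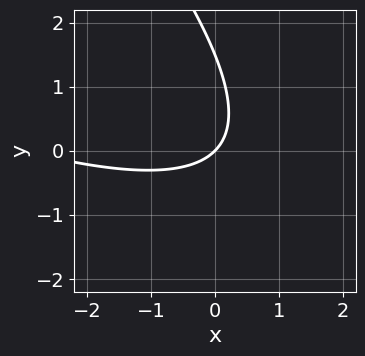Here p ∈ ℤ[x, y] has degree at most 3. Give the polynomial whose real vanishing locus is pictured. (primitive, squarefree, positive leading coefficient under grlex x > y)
x^2 + 3*x*y + 2*y^2 + 3*x - 3*y

Degree: a generic line meets the curve in up to 2 points, so deg p = 2.
Reading off the gridlines: one y-axis crossing is at y = 0; one x-axis crossing is at x = 0.
Putting this together gives p.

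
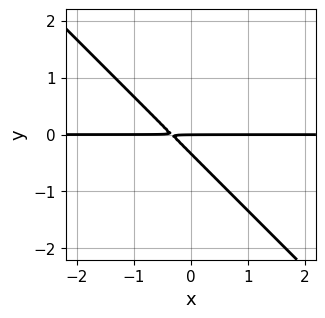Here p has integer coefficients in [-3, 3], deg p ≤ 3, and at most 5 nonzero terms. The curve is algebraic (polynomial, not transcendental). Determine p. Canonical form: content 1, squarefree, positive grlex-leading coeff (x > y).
First, degree: no degree-1 curve has this shape, so deg p = 2.
Then, from the axis intercepts and sections: one y-axis crossing is at y = 0; every point of the x-axis in the box is on the curve.
Finally, solving for integer coefficients yields p as stated.

3*x*y + 3*y^2 + y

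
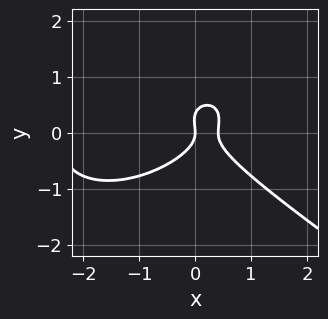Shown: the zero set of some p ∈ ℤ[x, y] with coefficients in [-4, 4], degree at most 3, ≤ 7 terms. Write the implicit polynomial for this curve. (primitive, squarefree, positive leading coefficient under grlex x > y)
x^3 + 3*y^3 + 2*x^2 - y^2 - x

(a) Degree: the shape is more complex than any degree-2 curve, so deg p = 3.
(b) Observable constraints: it meets the y-axis at y = 0 (among the integer gridlines); it meets the x-axis at x = 0 (among the integer gridlines).
(c) These observations pin down the coefficients.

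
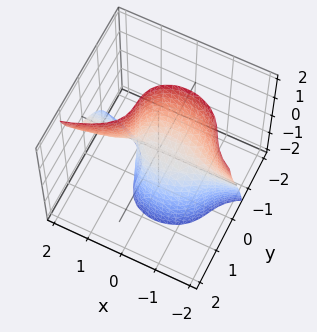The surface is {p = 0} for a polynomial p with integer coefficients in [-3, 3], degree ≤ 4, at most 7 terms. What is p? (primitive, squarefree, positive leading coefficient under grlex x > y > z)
Degree: the shape is more complex than any degree-2 surface, so deg p = 3.
Observable constraints: it crosses the y-axis at the gridline y = 0; every point of the x-axis in the box is on the surface.
Matching integer coefficients to the picture gives p.

x^2*y - x^2*z + 3*y^3 - x*z + z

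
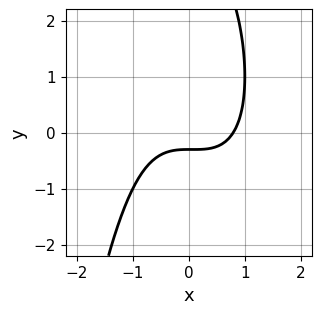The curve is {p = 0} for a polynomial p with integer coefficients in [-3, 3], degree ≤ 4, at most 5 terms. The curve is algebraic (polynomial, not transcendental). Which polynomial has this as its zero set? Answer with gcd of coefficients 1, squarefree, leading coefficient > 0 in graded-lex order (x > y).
(a) The degree is 3 — the shape is more complex than any degree-2 curve.
(b) Putting this together gives p.

2*x^3 + x^2*y + y^2 - 3*y - 1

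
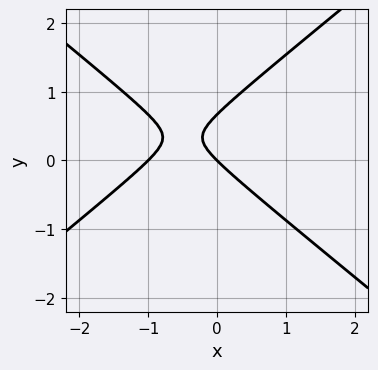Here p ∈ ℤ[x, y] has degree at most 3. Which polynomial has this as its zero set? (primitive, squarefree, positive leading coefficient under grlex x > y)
2*x^2 - 3*y^2 + 2*x + 2*y

Degree: a generic line meets the curve in up to 2 points, so deg p = 2.
Checking where it meets the axes: it meets the y-axis at y = 0 (among the integer gridlines); among the integer gridlines, it crosses the x-axis at x ∈ {-1, 0}.
The integer polynomial consistent with all of this is the stated p.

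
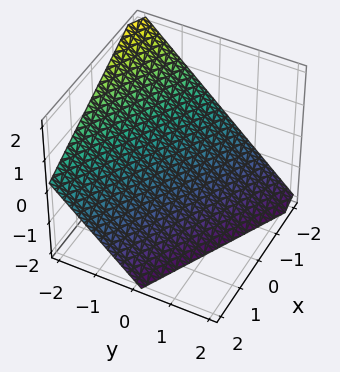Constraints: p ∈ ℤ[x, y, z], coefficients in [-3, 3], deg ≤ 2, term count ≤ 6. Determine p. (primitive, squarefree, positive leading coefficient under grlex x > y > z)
(a) deg p = 1. Every cross-section is a straight line — this is a plane.
(b) From the visible intercepts: it meets the x-axis at x = -2 (among the integer gridlines); it meets the y-axis at y = -1 (among the integer gridlines); one z-axis crossing is at z = -1.
(c) These observations pin down the coefficients.

x + 2*y + 2*z + 2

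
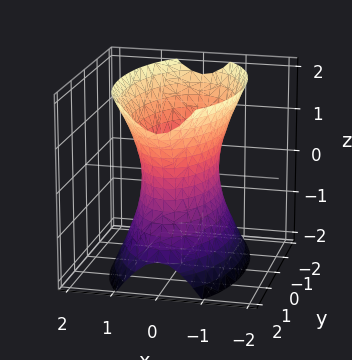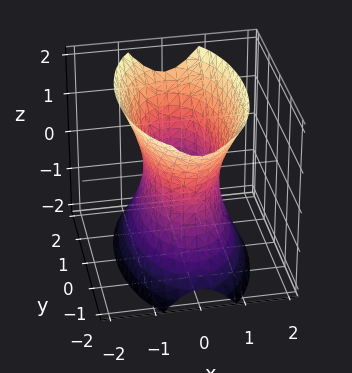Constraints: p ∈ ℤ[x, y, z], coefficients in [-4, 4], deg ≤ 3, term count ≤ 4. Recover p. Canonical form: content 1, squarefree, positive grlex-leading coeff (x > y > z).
(a) deg p = 2.
(b) Symmetries: mirror symmetry y ↦ −y ⇒ only even powers of y; it's symmetric under z → −z, forcing even powers of z; mirror symmetry x ↦ −x ⇒ only even powers of x.
(c) From the visible intercepts: the surface avoids every integer z-axis point in the box.
(d) Solving for integer coefficients yields p as stated.

3*x^2 + y^2 - z^2 - 2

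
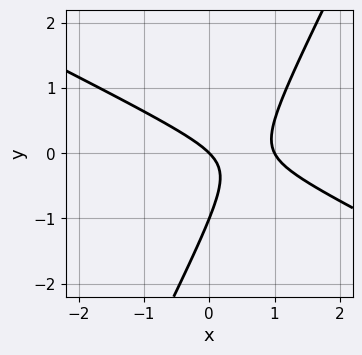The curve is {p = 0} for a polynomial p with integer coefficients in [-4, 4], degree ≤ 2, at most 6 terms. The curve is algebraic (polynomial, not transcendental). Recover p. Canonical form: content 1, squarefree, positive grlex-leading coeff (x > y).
deg p = 2. The shape is more complex than any degree-1 curve.
From the axis intercepts and sections: among the integer gridlines, it crosses the y-axis at y ∈ {-1, 0}; among the integer gridlines, it crosses the x-axis at x ∈ {0, 1}.
These observations pin down the coefficients.

2*x^2 + 3*x*y - 2*y^2 - 2*x - 2*y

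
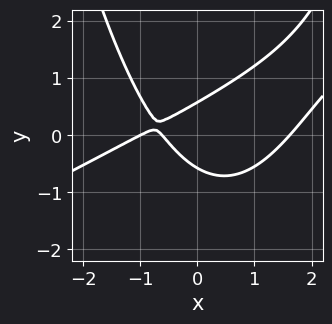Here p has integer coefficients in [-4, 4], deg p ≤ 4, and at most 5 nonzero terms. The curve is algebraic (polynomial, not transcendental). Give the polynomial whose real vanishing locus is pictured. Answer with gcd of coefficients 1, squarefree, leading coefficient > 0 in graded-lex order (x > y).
x^3 - 2*x^2*y + 3*y^2 - 2*x - 1

1. Degree: a generic line meets the curve in up to 3 points, so deg p = 3.
2. Checking where it meets the axes: it crosses the x-axis at the gridline x = -1.
3. Fitting integer coefficients to these (and the overall shape) gives p.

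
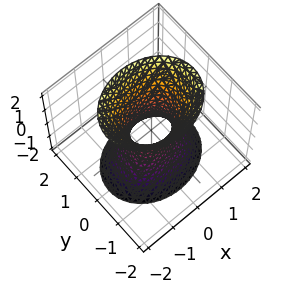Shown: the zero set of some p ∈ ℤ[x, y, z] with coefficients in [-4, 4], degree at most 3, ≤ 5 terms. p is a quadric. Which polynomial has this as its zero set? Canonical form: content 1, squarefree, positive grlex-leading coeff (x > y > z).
2*x^2 + 3*y^2 - z^2 - 1

The degree is 2 — one connected sheet with a waist; a quadric.
Symmetries: the x ↦ −x reflection is a symmetry, so x appears only in even powers; mirror symmetry y ↦ −y ⇒ only even powers of y; it's symmetric under z → −z, forcing even powers of z.
Observable constraints: the surface avoids every integer z-axis point in the box.
The integer polynomial consistent with all of this is the stated p.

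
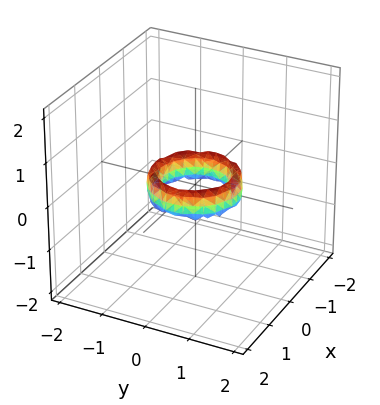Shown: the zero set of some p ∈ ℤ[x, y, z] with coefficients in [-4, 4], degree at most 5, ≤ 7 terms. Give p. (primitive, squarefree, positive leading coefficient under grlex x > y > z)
First, degree: no degree-3 surface has this shape, so deg p = 4.
Then, symmetries: rotational symmetry about the z-axis ⇒ p depends on x, y only through x² + y².
Next, reading off the gridlines: a circular section at z = 0 has radius between 0 and 1; it misses every integer gridline on the z-axis; among the integer gridlines, it crosses the x-axis at x ∈ {-1, 1}.
Finally, putting this together gives p. Check: (0, -1, 0) on the y-axis lies on the surface, and p(0, -1, 0) = 0. ✓

2*x^4 + 4*x^2*y^2 + 2*y^4 - 3*x^2 - 3*y^2 + z^2 + 1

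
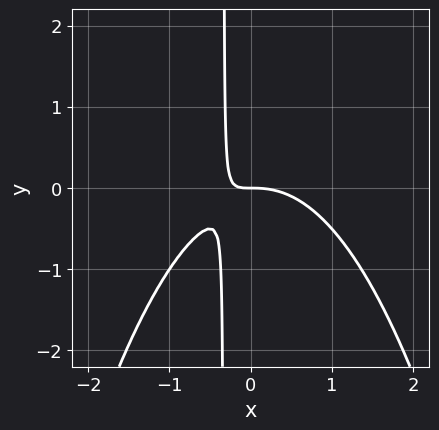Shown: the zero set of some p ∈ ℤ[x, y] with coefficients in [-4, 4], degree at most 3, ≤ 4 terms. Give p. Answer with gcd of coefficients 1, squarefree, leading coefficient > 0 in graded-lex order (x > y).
2*x^3 + 3*x*y + y

First, the degree is 3 — the shape is more complex than any degree-2 curve.
Next, checking where it meets the axes: one y-axis crossing is at y = 0; one x-axis crossing is at x = 0.
Finally, these observations pin down the coefficients.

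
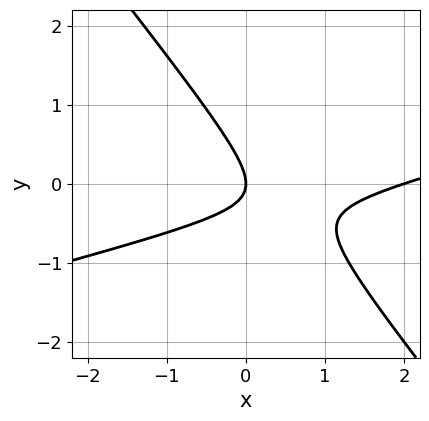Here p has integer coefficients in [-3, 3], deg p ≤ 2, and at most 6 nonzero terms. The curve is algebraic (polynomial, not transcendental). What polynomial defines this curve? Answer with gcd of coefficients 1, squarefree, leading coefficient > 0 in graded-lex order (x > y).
x^2 - 3*x*y - 3*y^2 - 2*x

The degree is 2 — a generic line meets the curve in up to 2 points.
From the visible intercepts: it meets the y-axis at y = 0 (among the integer gridlines); the x-axis gridline crossings are at x ∈ {0, 2}.
Solving for integer coefficients yields p as stated.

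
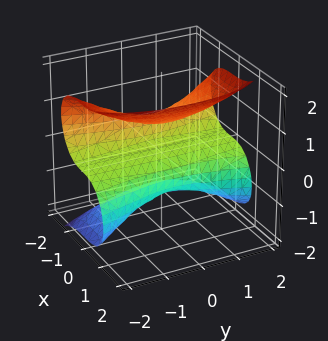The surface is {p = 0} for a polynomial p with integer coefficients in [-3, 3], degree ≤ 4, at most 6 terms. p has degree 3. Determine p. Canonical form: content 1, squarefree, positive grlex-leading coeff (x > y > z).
3*x^3 + y^2*z - 2*z^3 + 2*z

First, deg p = 3.
Then, observable constraints: the visible y-axis segment lies entirely on the surface; it crosses the x-axis at the gridline x = 0; the z-axis gridline crossings are at z ∈ {-1, 0, 1}.
Finally, together with the visible shape, these determine p as stated.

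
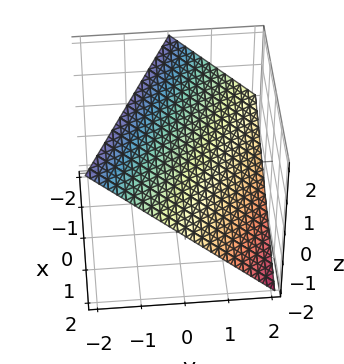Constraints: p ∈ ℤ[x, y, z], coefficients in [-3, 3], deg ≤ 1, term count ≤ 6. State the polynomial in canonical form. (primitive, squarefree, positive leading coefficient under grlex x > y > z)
x + 2*y + 2*z - 2

First, deg p = 1.
Then, reading off the gridlines: it crosses the y-axis at the gridline y = 1; it crosses the z-axis at the gridline z = 1.
Finally, these observations pin down the coefficients.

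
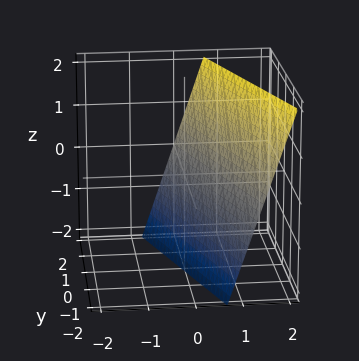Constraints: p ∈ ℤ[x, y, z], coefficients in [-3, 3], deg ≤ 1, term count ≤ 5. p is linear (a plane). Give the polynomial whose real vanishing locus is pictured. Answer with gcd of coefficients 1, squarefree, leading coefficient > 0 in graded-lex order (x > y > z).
3*x + y - z - 2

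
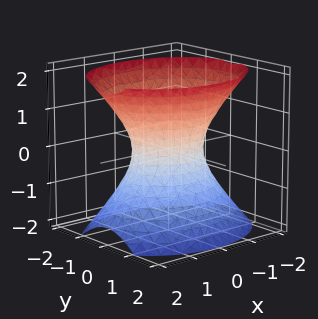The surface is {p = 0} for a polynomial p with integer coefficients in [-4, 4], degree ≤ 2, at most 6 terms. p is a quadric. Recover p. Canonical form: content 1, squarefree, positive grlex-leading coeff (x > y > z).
2*x^2 + 3*y^2 - 2*z^2 - 2

First, deg p = 2. One connected sheet with a waist; a quadric.
Next, symmetries: it's symmetric under z → −z, forcing even powers of z; the x ↦ −x reflection is a symmetry, so x appears only in even powers; the y ↦ −y reflection is a symmetry, so y appears only in even powers.
Next, from the visible intercepts: the surface avoids every integer z-axis point in the box; among the integer gridlines, it crosses the x-axis at x ∈ {-1, 1}.
Finally, matching integer coefficients to the picture gives p.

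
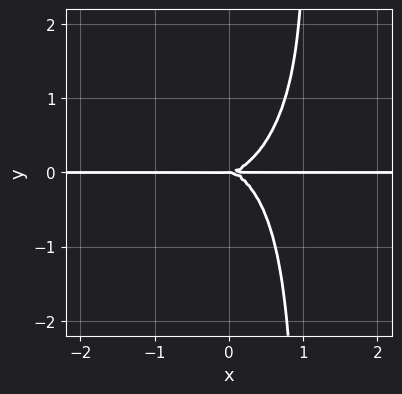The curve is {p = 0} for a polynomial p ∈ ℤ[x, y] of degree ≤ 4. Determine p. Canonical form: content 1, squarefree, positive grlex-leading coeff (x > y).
3*x^3*y - x^2*y^2 + 3*x*y^3 - 3*y^3

(a) The degree is 4 — no degree-3 curve has this shape.
(b) From the visible intercepts: the visible x-axis segment lies entirely on the curve; it crosses the y-axis at the gridline y = 0.
(c) These observations pin down the coefficients.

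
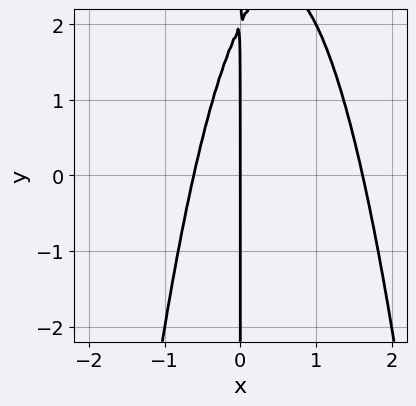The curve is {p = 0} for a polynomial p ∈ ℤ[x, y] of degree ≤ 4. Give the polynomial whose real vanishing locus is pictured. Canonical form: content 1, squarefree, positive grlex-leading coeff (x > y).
First, deg p = 3. A generic line meets the curve in up to 3 points.
Then, from the axis intercepts and sections: the visible y-axis segment lies entirely on the curve; it crosses the x-axis at the gridline x = 0.
Finally, solving for integer coefficients yields p as stated.

2*x^3 - 2*x^2 + x*y - 2*x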